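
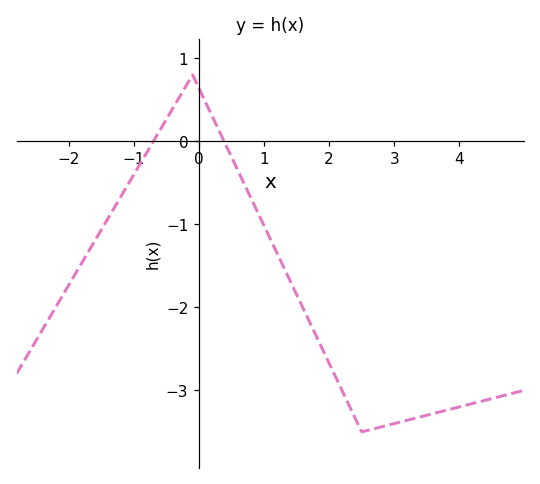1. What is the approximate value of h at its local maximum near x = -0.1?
0.8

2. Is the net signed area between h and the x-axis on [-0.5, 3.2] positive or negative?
negative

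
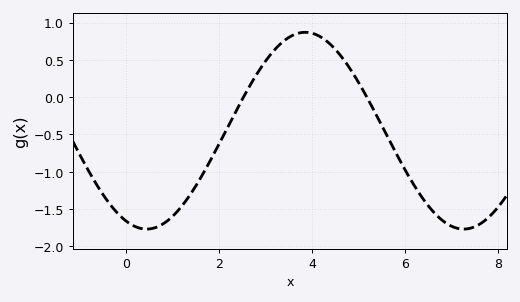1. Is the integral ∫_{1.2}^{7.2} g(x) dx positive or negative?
negative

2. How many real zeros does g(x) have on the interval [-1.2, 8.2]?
2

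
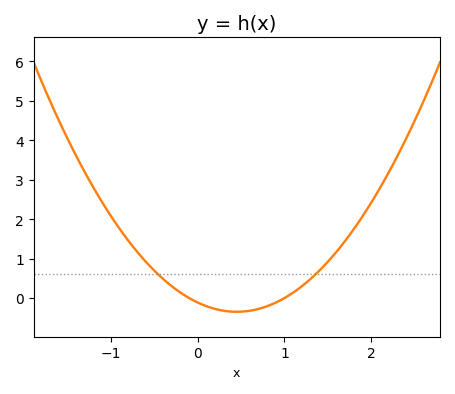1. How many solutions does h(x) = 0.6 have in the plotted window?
2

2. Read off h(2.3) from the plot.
3.59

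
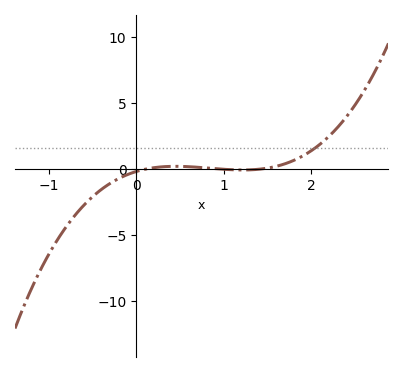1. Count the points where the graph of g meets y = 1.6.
1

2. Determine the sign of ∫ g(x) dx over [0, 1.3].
positive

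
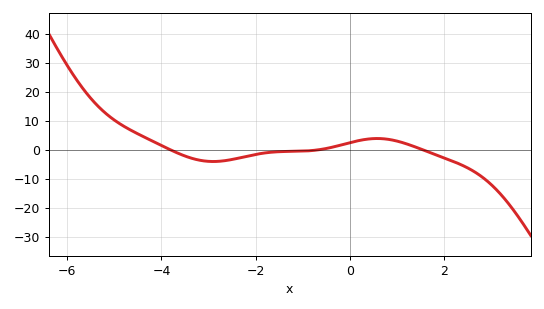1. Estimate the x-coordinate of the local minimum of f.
-2.9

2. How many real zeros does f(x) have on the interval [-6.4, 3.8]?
3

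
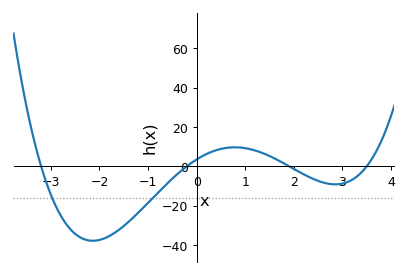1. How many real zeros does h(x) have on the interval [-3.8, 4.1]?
4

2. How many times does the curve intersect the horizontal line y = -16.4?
2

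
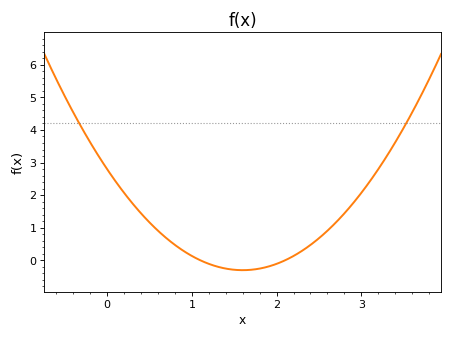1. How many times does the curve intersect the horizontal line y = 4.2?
2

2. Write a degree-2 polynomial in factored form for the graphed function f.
y = 1.21(x - 1.1)(x - 2.1)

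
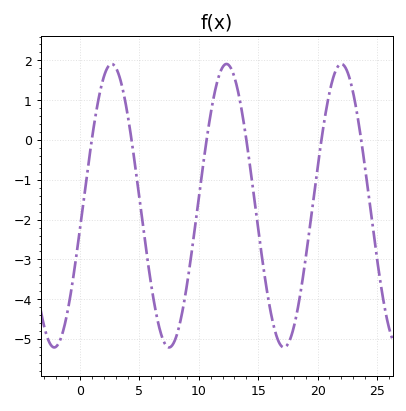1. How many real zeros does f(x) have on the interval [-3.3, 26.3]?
6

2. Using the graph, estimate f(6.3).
-4.19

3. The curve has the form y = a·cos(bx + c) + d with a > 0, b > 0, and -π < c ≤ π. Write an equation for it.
y = 3.56cos(0.65x - 1.73) - 1.65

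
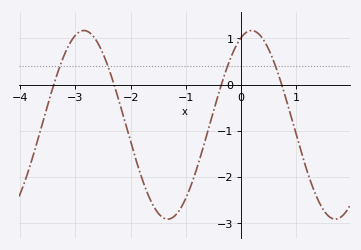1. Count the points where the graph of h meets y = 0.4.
4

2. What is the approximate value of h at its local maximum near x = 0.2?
1.17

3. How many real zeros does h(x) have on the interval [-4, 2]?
4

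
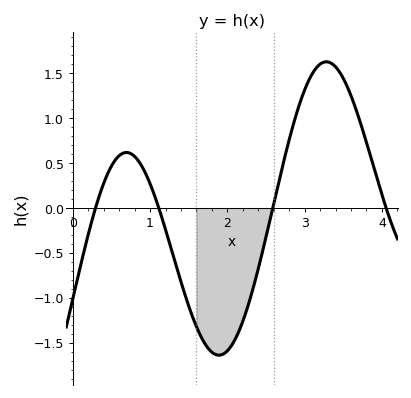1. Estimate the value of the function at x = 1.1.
0.034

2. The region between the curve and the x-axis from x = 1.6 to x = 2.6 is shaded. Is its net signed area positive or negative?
negative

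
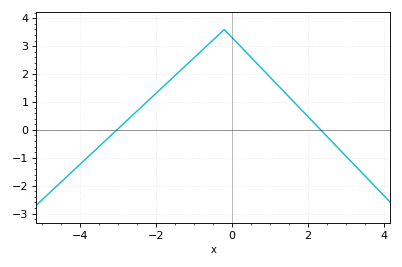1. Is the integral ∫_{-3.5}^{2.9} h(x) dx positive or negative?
positive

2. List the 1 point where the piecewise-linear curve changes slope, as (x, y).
(-0.2, 3.6)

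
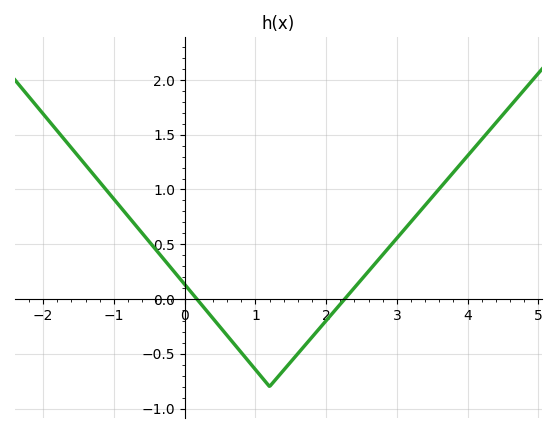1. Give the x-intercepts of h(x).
0.2, 2.3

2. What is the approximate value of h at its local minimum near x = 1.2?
-0.8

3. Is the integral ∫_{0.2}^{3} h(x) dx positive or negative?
negative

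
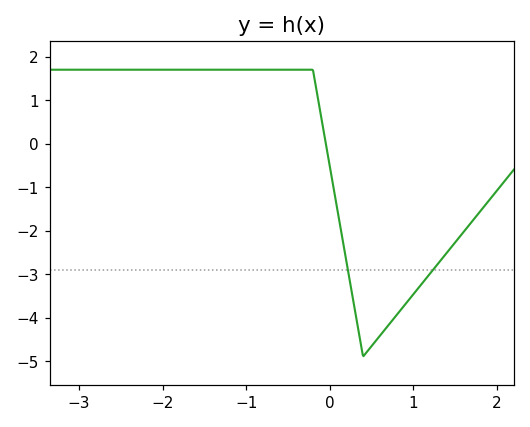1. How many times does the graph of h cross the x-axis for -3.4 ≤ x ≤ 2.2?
1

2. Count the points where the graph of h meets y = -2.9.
2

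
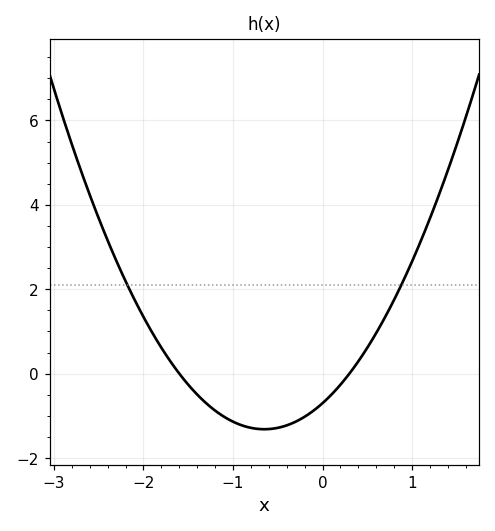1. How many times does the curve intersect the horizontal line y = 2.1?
2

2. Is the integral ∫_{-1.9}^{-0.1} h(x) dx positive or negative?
negative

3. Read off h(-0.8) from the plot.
-1.28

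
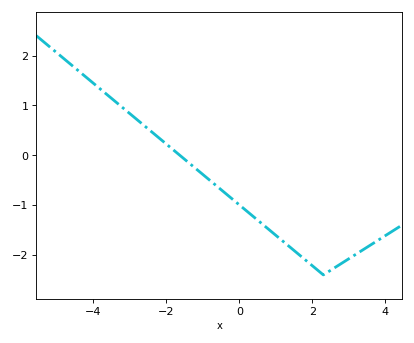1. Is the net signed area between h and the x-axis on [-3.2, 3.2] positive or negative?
negative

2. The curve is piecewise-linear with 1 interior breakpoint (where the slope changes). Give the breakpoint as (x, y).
(2.3, -2.4)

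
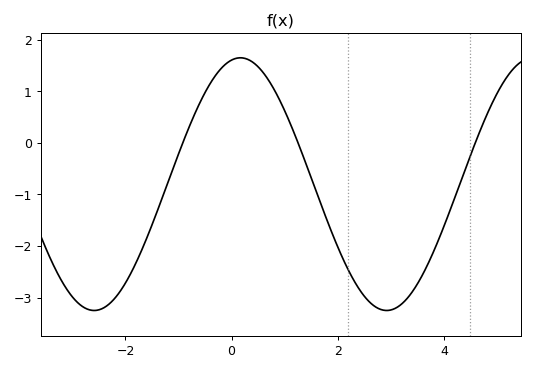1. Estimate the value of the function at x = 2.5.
-2.97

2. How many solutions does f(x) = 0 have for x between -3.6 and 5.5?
3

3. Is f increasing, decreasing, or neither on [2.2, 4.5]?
neither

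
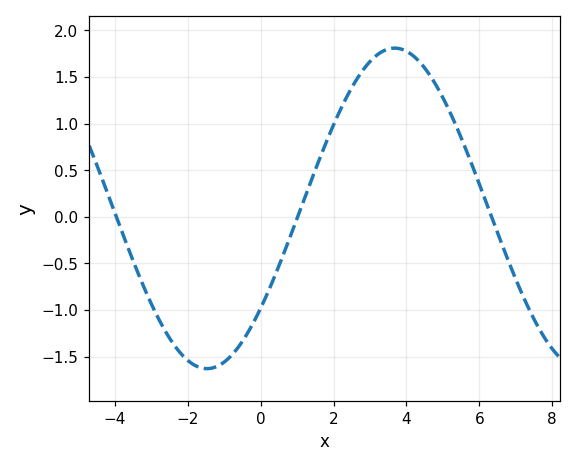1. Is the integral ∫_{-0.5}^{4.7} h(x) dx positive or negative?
positive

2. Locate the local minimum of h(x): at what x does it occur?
-1.4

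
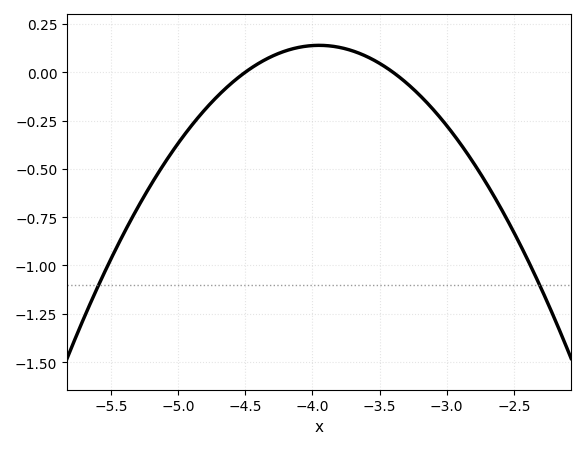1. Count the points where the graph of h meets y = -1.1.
2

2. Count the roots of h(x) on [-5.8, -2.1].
2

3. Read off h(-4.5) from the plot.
0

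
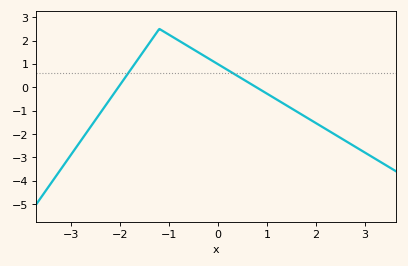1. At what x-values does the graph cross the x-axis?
-2, 0.8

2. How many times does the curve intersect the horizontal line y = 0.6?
2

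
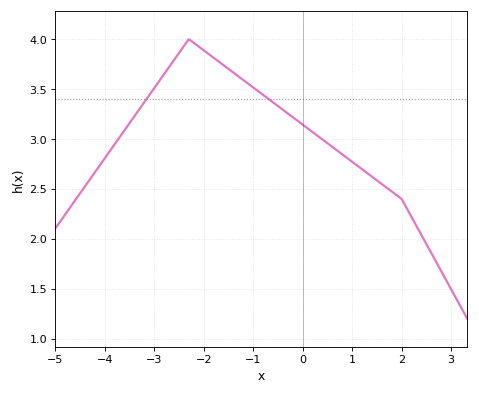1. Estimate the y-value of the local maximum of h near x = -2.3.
4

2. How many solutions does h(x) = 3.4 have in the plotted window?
2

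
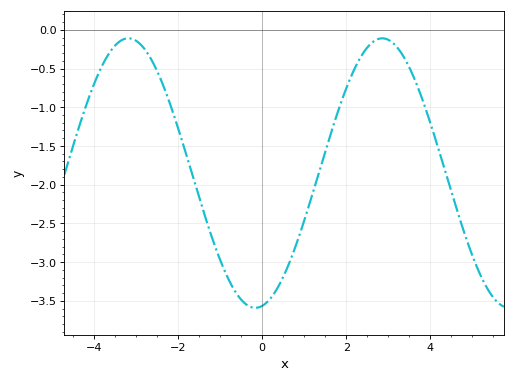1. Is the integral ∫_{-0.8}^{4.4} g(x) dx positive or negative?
negative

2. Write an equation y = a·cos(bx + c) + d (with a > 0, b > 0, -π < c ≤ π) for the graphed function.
y = 1.74cos(1x - 3) - 1.85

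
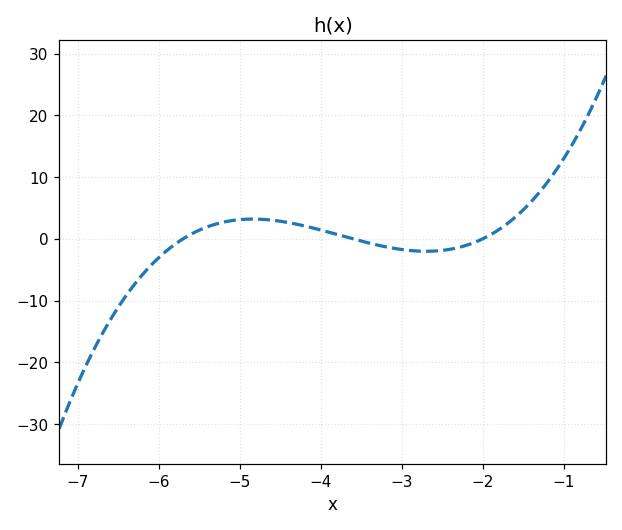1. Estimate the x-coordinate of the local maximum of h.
-4.84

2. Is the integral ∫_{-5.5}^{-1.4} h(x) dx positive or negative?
positive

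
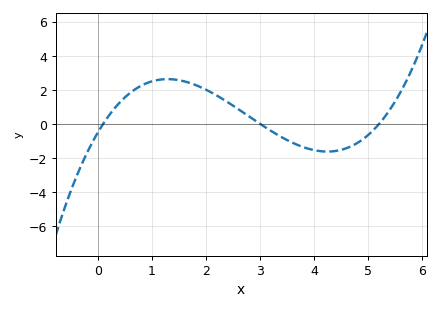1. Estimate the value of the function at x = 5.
-0.6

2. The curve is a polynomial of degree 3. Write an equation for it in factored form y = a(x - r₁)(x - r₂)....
y = 0.33(x - 0.1)(x - 3)(x - 5.2)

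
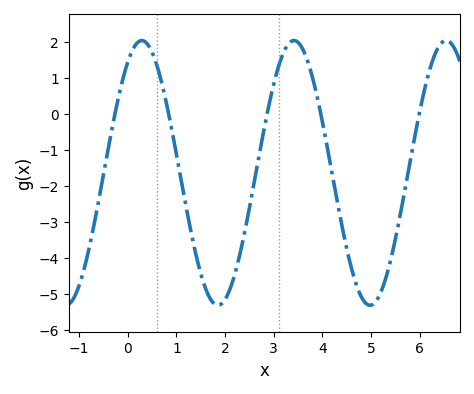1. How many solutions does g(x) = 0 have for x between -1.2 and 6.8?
5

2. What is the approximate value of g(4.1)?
-0.934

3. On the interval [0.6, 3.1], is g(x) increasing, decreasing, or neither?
neither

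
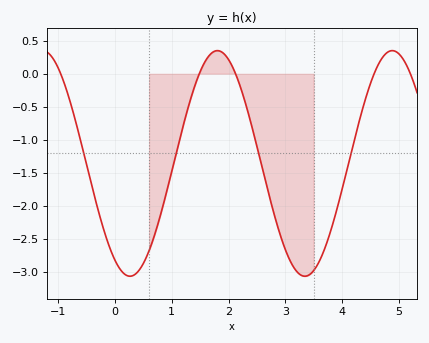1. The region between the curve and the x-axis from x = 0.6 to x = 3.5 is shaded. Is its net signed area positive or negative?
negative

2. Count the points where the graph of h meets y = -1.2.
4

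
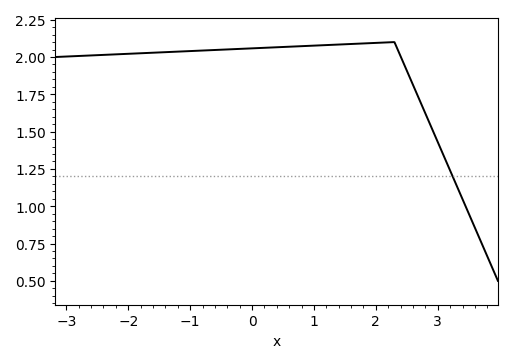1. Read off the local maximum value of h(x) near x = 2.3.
2.1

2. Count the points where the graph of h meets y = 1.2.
1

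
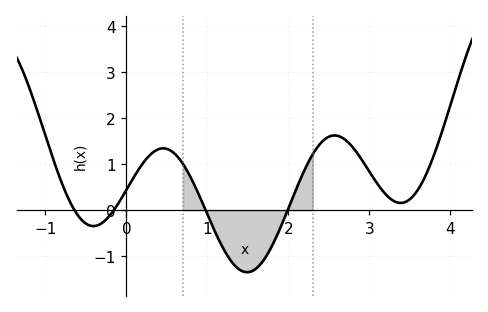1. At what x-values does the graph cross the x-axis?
-0.64, -0.155, 0.979, 1.99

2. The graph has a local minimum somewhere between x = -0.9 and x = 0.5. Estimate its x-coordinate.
-0.408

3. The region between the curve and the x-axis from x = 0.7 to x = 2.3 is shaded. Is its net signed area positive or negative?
negative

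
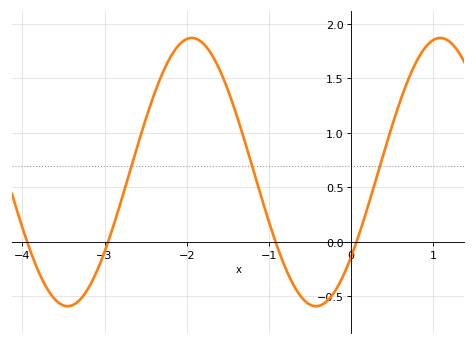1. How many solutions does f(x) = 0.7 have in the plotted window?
3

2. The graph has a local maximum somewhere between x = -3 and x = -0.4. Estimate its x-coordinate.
-1.9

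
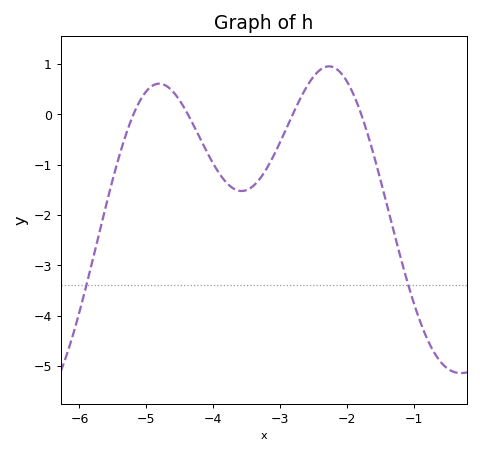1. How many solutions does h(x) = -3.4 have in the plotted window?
2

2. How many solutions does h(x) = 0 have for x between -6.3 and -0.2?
4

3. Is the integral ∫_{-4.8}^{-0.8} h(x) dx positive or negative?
negative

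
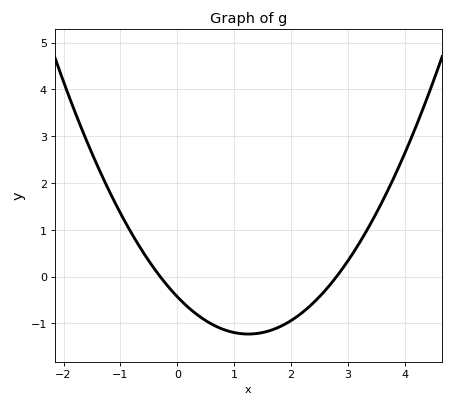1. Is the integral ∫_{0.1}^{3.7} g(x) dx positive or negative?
negative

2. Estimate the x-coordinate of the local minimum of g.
1.2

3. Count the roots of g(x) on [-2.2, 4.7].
2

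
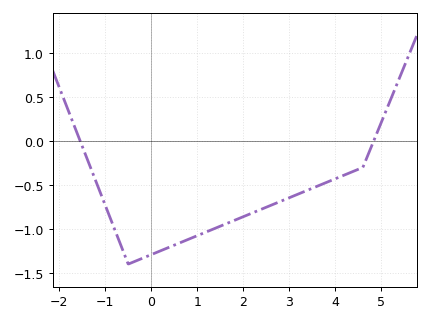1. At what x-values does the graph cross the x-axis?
-1.6, 4.8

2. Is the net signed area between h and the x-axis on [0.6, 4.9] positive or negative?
negative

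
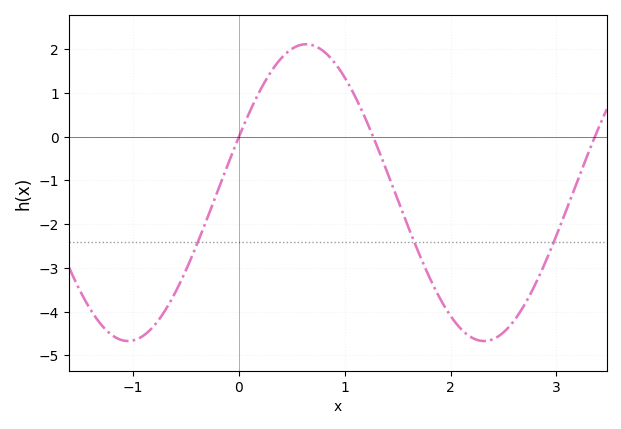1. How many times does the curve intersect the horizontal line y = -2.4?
3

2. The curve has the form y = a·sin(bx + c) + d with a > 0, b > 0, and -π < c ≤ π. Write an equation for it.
y = 3.39sin(1.9x + 0.38) - 1.28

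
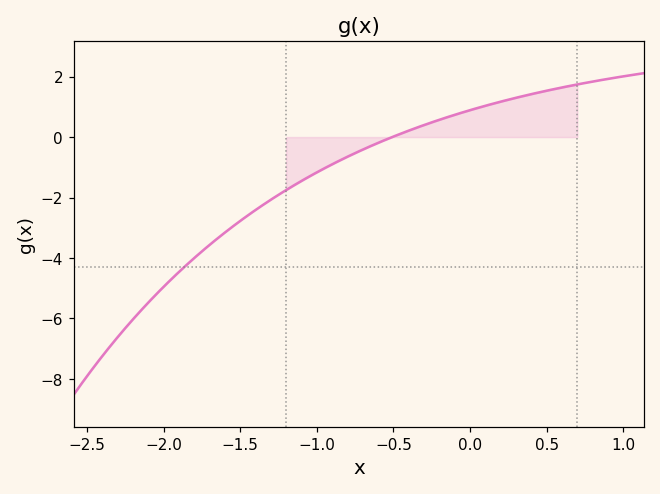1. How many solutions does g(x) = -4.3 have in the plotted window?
1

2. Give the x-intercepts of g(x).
-0.508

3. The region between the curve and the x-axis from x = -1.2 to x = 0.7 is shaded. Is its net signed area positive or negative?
positive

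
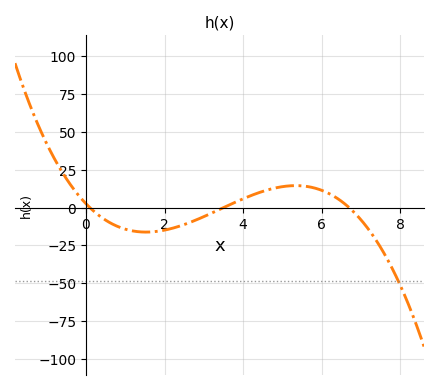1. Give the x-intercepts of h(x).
0.1, 3.5, 6.7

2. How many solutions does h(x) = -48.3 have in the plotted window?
1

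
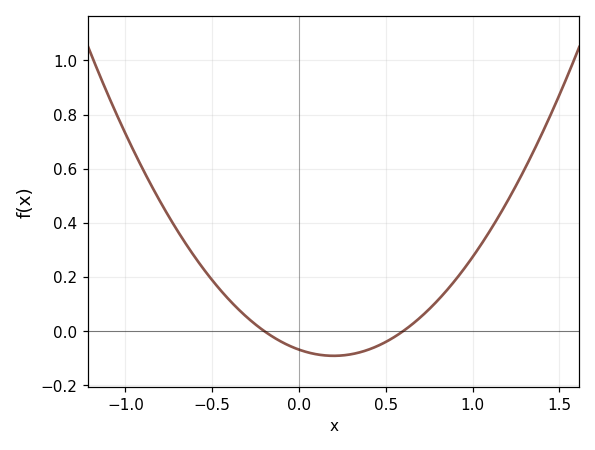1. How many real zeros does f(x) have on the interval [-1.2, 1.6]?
2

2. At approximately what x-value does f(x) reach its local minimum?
0.2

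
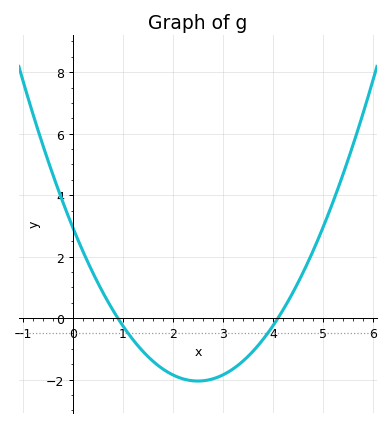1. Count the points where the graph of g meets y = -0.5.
2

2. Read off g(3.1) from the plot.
-1.8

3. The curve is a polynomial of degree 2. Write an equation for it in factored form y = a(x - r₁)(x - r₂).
y = 0.8(x - 0.9)(x - 4.1)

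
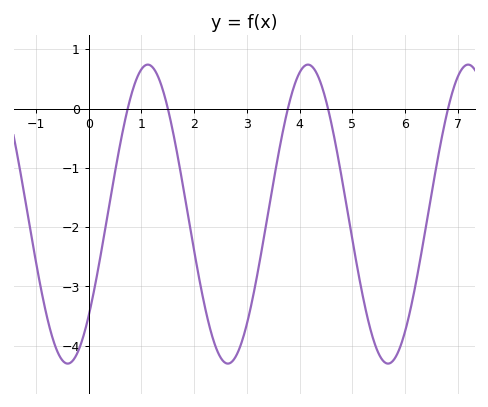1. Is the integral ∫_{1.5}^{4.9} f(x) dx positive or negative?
negative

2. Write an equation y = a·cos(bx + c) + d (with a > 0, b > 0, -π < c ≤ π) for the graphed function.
y = 2.52cos(2.1x - 2.3) - 1.78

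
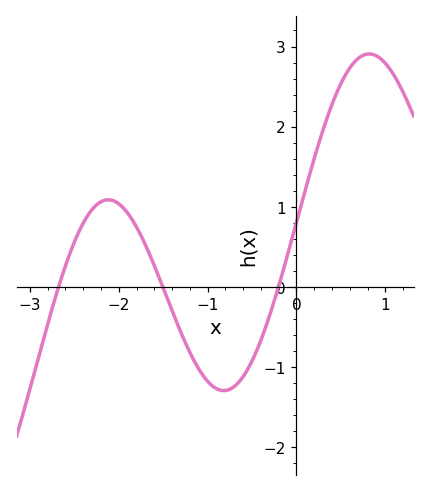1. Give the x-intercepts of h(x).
-2.68, -1.5, -0.203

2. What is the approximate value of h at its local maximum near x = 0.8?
2.91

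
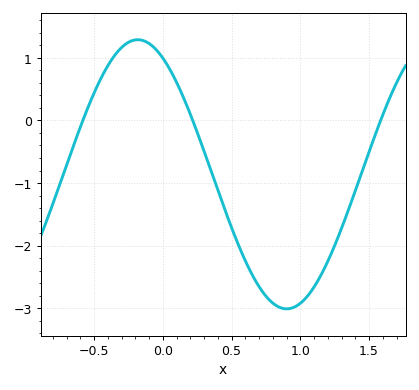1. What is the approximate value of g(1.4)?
-1.12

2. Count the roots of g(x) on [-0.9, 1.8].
3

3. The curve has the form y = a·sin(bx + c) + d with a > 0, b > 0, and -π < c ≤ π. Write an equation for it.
y = 2.15sin(2.9x + 2.1) - 0.86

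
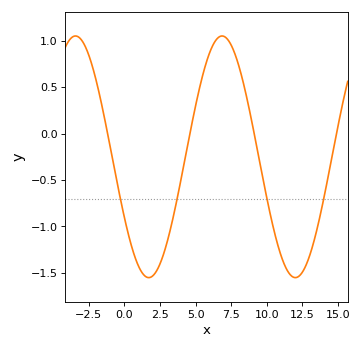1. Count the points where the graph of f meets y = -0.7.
4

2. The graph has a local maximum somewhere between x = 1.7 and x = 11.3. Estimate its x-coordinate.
6.85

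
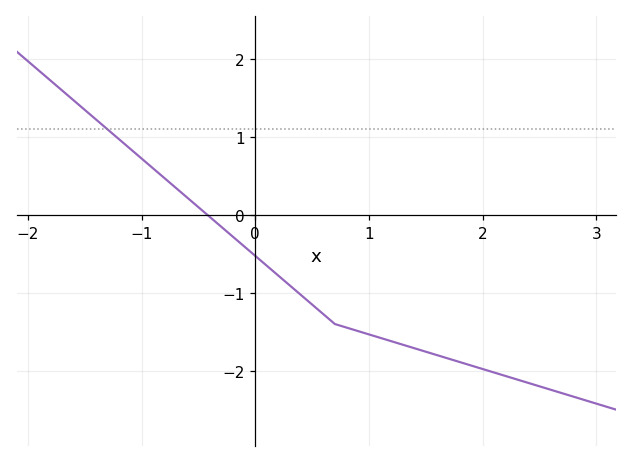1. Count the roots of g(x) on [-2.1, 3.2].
1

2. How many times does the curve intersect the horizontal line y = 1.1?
1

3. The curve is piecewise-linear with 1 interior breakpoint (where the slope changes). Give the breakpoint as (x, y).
(0.7, -1.4)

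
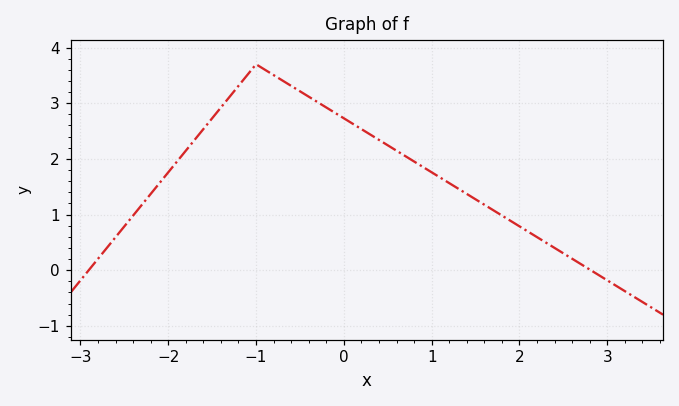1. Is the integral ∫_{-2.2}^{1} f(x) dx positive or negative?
positive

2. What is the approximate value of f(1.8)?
1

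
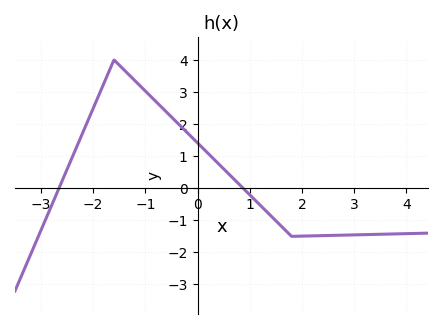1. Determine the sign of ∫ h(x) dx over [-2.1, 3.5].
positive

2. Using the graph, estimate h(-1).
3.03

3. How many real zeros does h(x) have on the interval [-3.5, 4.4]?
2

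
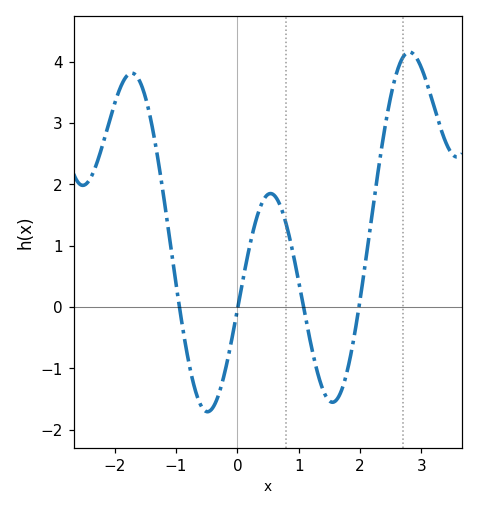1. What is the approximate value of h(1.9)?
-0.508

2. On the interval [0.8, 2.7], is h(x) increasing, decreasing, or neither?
neither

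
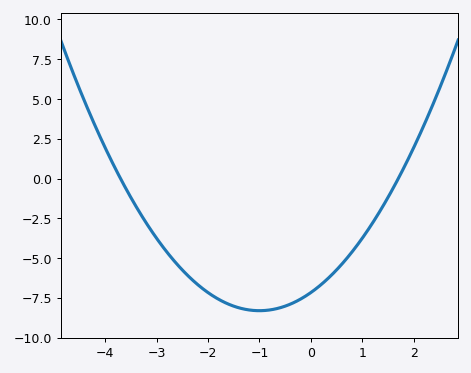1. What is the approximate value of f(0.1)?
-7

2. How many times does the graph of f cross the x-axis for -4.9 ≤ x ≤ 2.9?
2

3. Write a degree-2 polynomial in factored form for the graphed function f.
y = 1.14(x + 3.7)(x - 1.7)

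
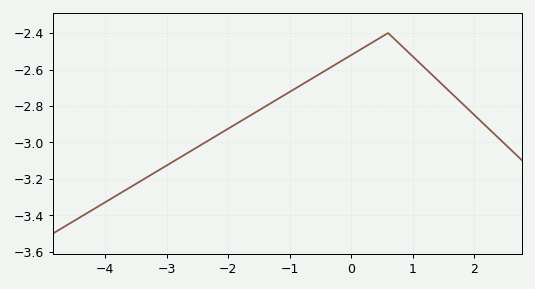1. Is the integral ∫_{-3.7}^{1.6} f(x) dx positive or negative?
negative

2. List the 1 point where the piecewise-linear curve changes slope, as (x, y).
(0.6, -2.4)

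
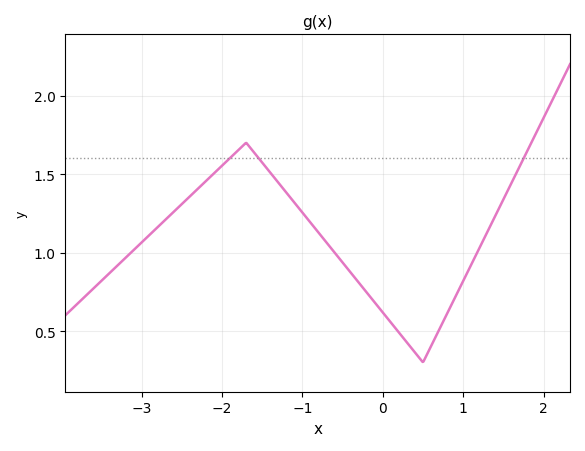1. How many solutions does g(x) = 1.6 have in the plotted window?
3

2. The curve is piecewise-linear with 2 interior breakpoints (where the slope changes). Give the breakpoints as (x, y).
(-1.7, 1.7); (0.5, 0.3)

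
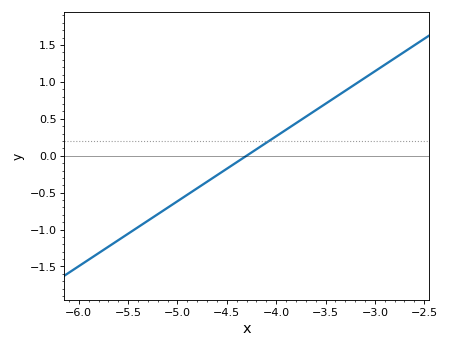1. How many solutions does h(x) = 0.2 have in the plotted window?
1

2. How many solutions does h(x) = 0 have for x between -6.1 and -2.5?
1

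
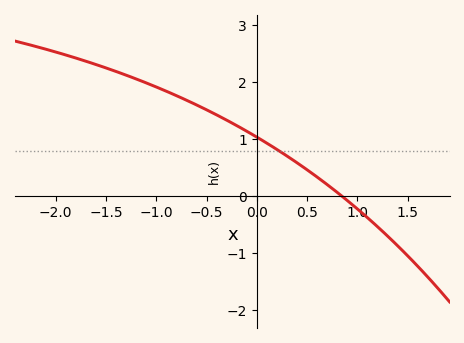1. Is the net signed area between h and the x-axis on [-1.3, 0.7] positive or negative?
positive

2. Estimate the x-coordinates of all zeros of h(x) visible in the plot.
0.8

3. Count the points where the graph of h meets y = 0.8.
1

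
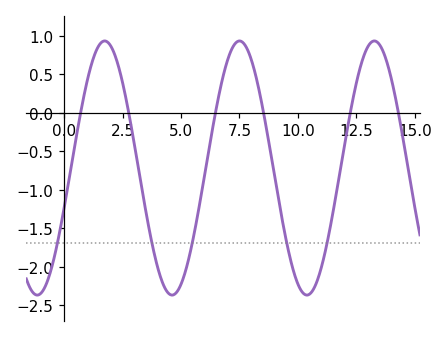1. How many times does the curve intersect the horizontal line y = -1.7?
5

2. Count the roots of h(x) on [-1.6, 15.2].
6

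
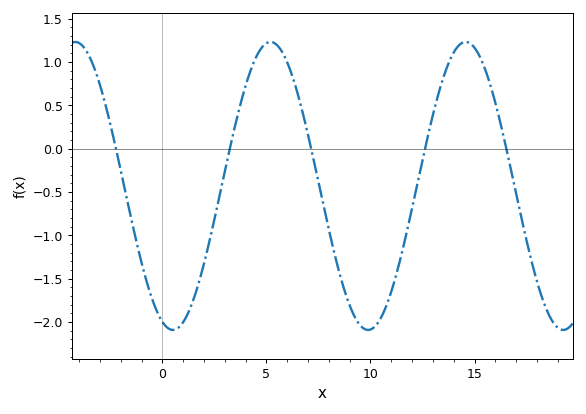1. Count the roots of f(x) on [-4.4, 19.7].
5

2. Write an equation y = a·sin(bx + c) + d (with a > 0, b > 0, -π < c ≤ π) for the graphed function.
y = 1.66sin(0.67x - 1.9) - 0.43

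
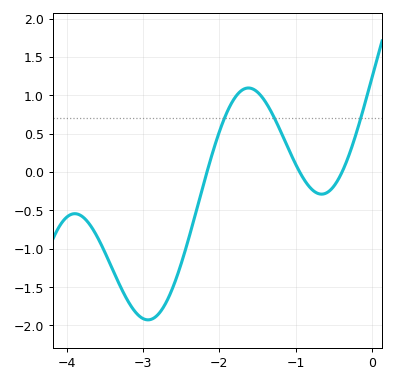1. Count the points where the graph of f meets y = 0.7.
3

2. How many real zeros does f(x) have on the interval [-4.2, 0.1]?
3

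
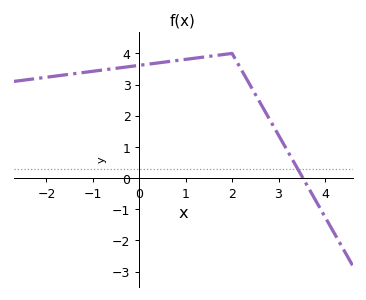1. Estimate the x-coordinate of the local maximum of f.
2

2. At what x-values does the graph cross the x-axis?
3.53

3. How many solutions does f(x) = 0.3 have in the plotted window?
1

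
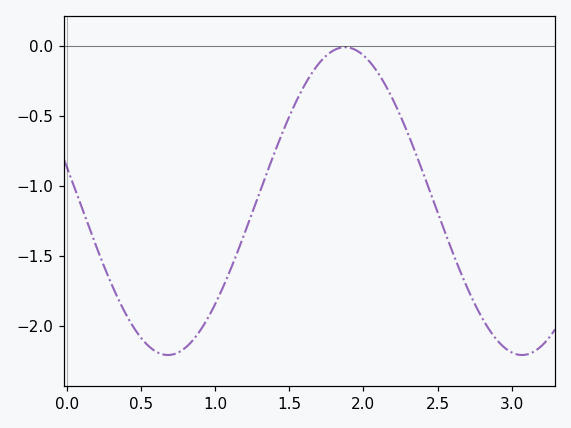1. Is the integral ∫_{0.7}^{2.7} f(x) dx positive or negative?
negative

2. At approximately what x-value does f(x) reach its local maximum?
1.88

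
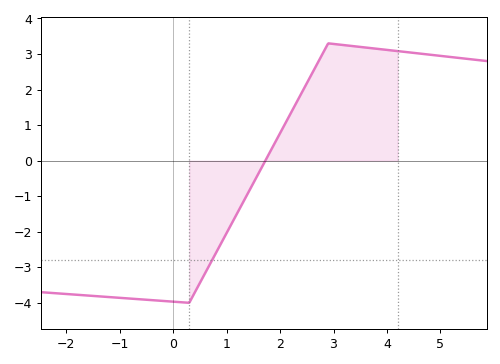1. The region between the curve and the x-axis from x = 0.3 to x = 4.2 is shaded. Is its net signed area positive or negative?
positive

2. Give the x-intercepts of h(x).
1.8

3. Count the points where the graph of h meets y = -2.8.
1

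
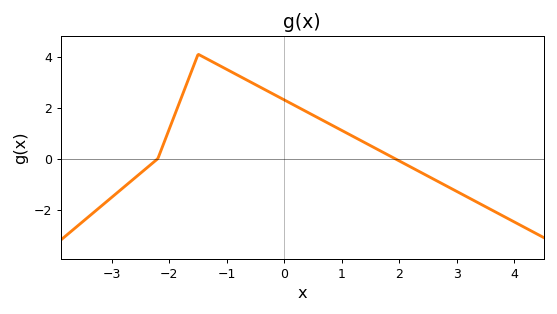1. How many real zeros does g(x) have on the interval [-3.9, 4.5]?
2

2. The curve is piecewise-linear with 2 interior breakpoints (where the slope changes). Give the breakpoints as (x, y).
(-2.2, 0); (-1.5, 4.1)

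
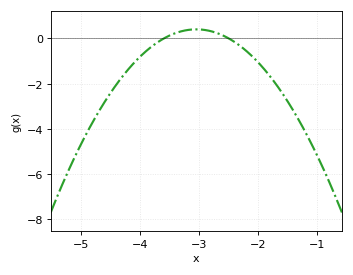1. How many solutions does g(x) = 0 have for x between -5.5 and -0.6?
2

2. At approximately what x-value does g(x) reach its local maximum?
-3.05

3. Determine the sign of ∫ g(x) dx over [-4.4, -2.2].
negative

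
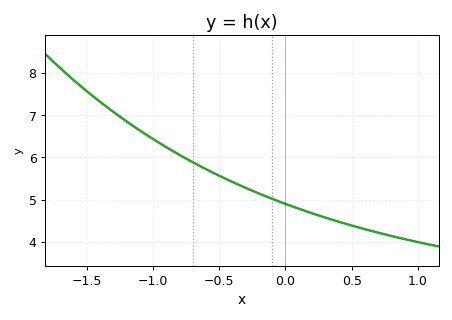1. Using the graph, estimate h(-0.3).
5.28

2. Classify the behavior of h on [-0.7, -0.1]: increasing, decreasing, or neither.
decreasing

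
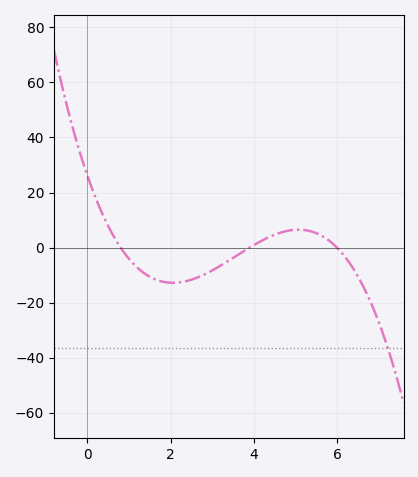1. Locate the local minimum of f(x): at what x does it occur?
2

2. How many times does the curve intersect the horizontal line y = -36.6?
1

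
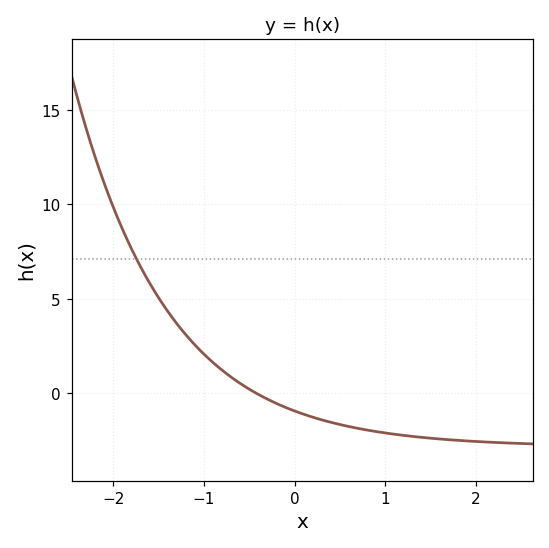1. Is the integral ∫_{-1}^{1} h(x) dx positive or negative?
negative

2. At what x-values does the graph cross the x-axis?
-0.423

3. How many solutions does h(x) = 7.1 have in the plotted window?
1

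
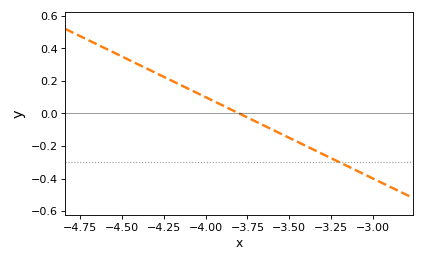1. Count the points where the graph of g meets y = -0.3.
1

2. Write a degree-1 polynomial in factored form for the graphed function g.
y = -0.5(x + 3.8)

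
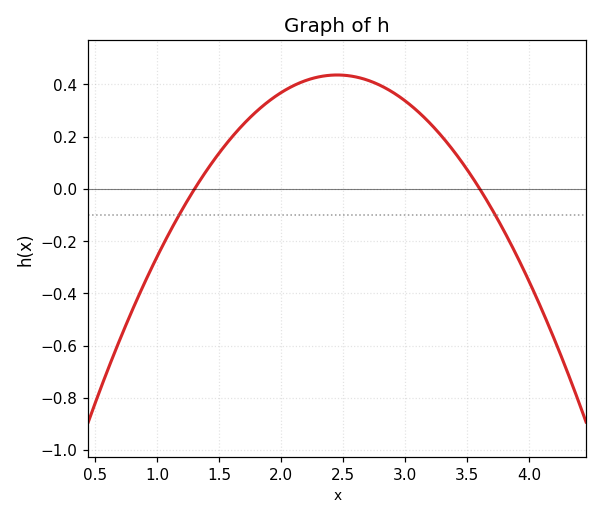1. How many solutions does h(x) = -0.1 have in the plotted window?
2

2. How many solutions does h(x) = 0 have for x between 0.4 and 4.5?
2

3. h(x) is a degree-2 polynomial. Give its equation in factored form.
y = -0.33(x - 1.3)(x - 3.6)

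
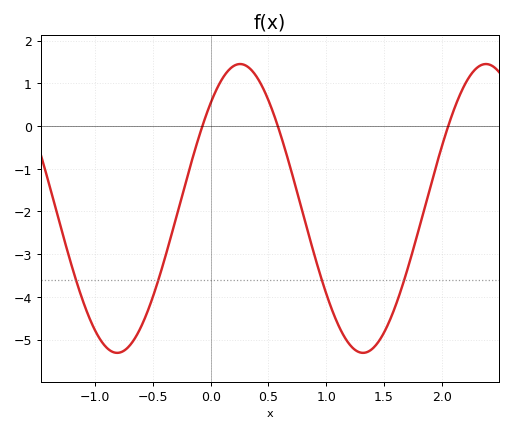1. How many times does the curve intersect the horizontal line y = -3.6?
4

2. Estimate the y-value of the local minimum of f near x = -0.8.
-5.3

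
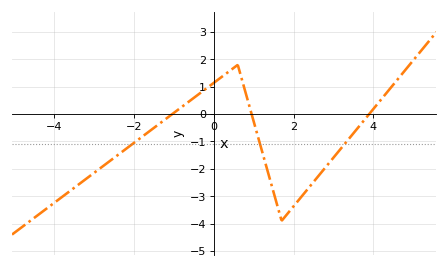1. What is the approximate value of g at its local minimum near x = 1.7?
-3.89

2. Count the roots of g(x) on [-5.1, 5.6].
3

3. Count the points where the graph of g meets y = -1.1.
3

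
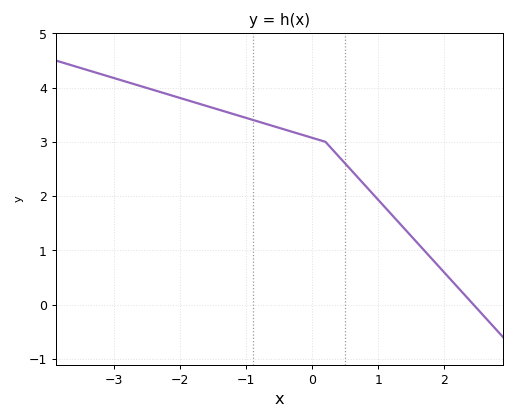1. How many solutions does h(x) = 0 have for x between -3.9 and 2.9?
1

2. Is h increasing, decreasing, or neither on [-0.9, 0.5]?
decreasing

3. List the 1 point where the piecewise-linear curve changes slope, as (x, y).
(0.2, 3)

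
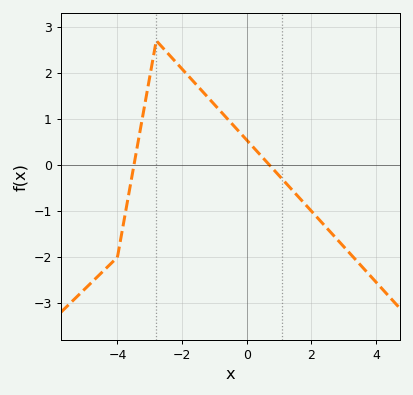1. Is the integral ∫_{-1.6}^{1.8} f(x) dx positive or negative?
positive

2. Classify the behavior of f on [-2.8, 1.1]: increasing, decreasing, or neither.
decreasing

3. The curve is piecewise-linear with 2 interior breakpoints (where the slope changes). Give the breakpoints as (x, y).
(-4, -2); (-2.8, 2.7)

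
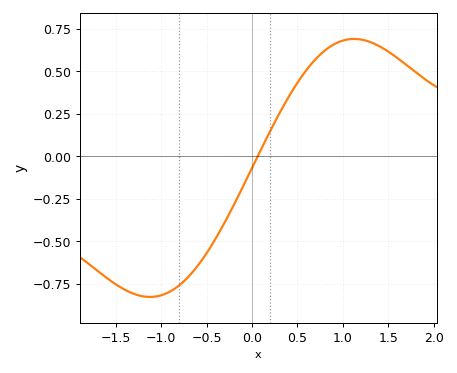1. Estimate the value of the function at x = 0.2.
0.149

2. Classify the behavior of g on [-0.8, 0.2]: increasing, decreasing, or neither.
increasing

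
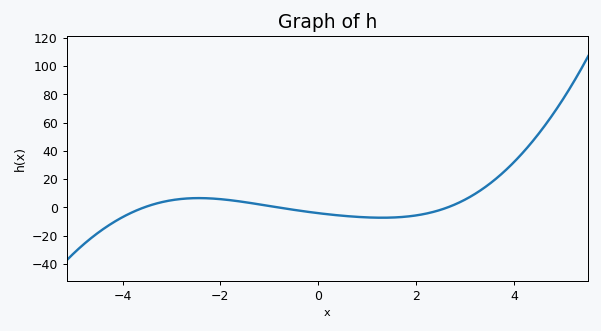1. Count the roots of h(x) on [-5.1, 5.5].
3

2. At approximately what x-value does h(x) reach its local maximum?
-2.44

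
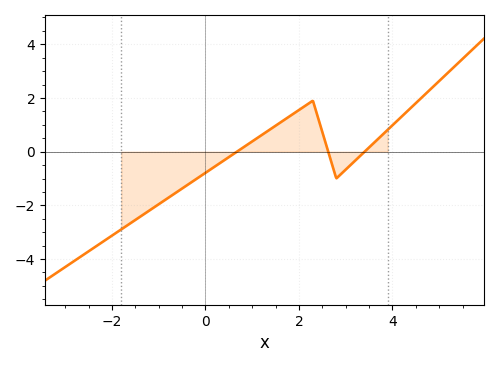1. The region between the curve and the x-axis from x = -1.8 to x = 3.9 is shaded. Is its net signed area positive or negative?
negative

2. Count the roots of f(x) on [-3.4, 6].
3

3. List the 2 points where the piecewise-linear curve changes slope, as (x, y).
(2.3, 1.9); (2.8, -1)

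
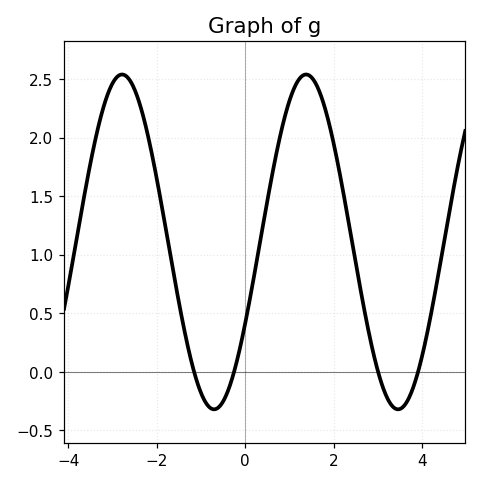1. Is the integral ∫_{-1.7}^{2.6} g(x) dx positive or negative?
positive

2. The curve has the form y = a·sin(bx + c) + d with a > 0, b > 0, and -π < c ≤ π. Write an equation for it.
y = 1.43sin(1.5x - 0.51) + 1.11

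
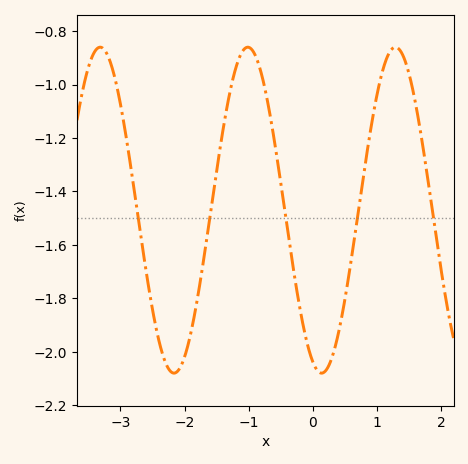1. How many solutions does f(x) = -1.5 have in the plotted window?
5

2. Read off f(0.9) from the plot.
-1.16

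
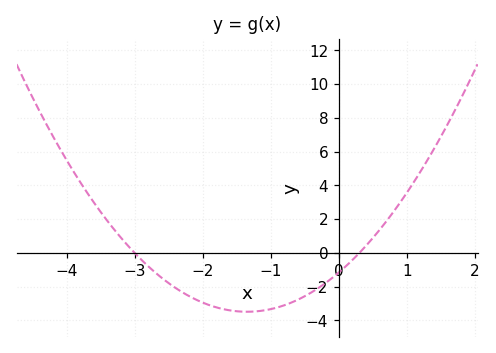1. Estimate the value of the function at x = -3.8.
4.2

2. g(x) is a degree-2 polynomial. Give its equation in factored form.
y = 1.28(x + 3)(x - 0.3)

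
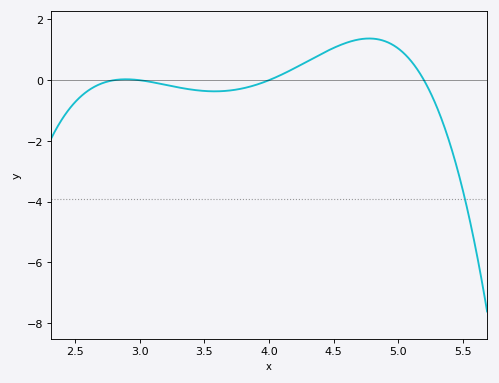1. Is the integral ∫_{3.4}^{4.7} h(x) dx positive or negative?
positive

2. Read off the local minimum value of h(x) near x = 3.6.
-0.4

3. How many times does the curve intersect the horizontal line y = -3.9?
1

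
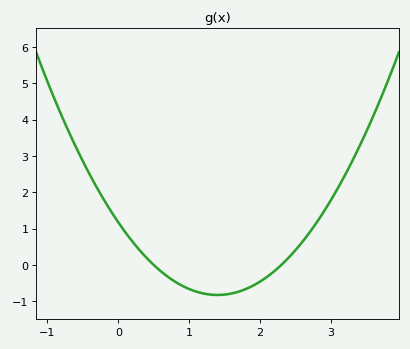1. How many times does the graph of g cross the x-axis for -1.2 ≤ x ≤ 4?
2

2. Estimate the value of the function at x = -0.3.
2.12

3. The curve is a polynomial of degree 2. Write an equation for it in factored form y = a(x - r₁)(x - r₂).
y = 1.02(x - 0.5)(x - 2.3)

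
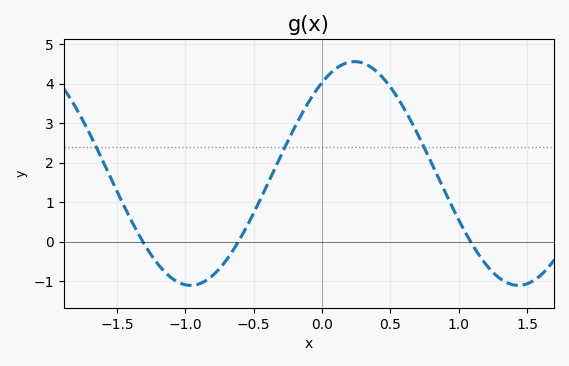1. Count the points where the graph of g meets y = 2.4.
3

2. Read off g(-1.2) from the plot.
-0.6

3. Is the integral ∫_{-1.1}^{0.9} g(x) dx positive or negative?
positive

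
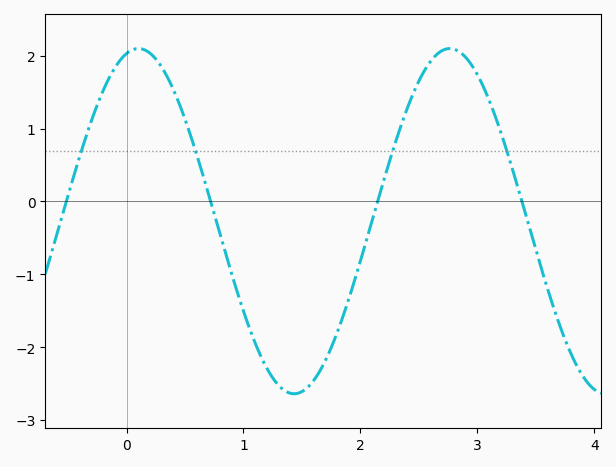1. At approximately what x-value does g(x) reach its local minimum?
1.4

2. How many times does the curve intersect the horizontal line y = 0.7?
4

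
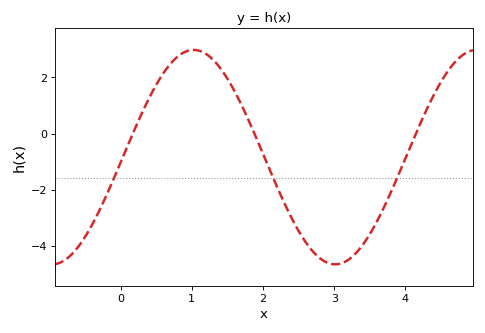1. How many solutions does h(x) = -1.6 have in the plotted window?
3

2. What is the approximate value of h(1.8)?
0.4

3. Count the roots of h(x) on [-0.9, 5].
3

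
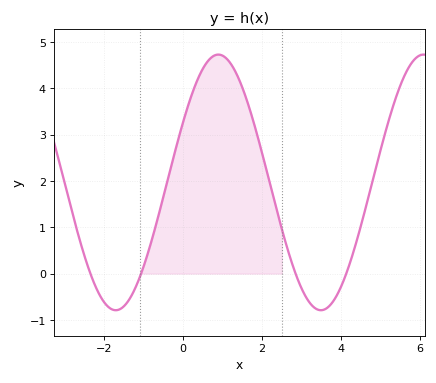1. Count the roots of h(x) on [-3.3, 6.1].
4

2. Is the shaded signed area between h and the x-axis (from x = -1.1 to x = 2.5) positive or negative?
positive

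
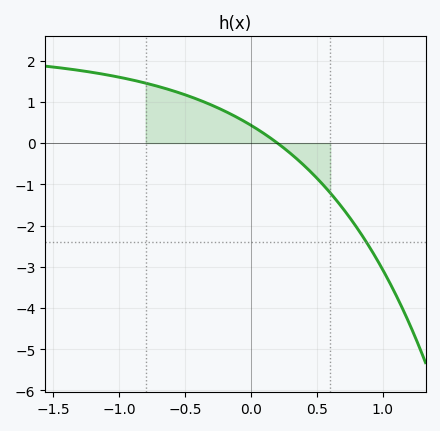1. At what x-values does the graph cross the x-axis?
0.2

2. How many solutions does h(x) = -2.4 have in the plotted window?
1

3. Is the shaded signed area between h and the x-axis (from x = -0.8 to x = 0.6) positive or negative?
positive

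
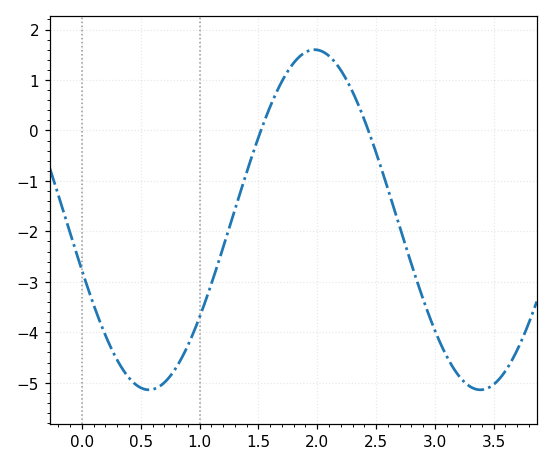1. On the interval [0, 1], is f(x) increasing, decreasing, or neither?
neither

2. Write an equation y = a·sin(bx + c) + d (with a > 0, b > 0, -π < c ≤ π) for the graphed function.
y = 3.37sin(2.23x - 2.84) - 1.77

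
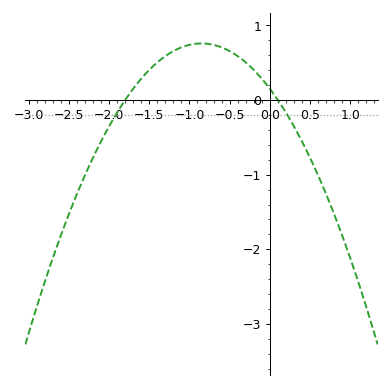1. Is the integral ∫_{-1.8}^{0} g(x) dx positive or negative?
positive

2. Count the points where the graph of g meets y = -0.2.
2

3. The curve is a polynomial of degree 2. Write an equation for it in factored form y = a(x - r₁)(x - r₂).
y = -0.84(x + 1.8)(x - 0.1)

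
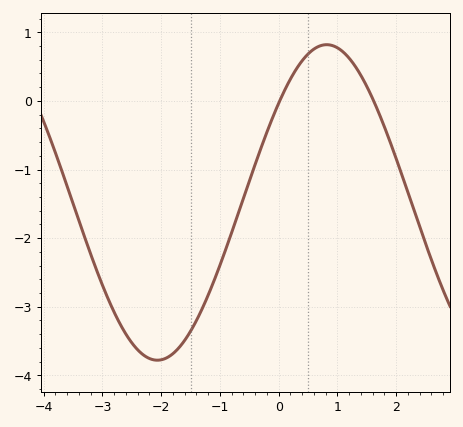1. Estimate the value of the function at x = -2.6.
-3.4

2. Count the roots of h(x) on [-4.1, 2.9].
2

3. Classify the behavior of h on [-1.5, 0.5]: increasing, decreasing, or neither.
increasing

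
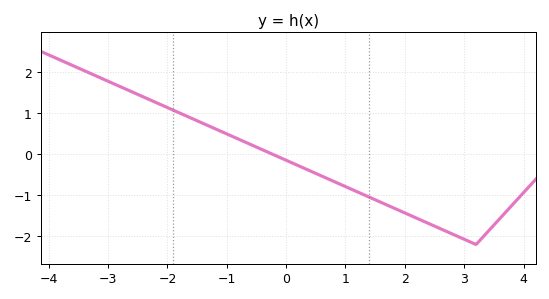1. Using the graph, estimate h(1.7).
-1.2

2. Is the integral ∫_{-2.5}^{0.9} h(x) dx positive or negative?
positive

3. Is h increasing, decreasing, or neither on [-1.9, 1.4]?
decreasing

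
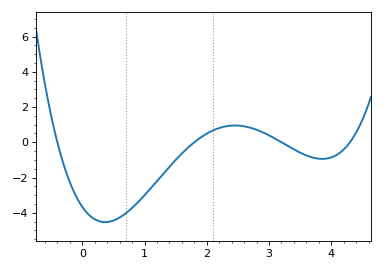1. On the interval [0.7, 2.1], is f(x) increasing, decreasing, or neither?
increasing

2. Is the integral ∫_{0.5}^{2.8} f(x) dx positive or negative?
negative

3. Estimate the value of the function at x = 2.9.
0.564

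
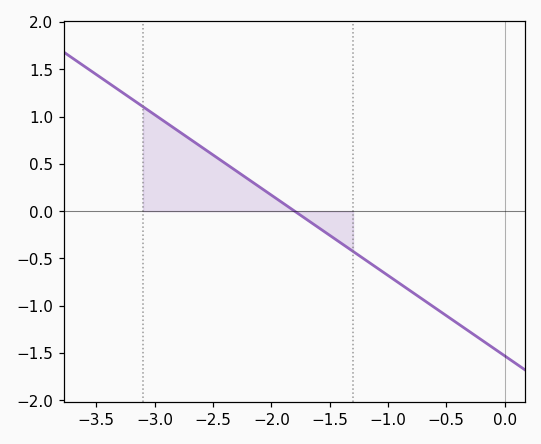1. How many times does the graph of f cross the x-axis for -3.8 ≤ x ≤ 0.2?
1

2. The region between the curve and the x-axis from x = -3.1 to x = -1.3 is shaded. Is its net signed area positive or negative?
positive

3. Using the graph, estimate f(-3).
1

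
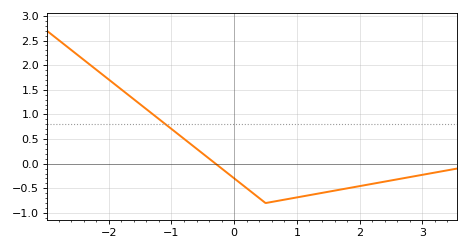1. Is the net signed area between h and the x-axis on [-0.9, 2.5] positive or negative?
negative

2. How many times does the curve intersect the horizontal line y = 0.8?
1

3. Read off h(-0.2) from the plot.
-0.098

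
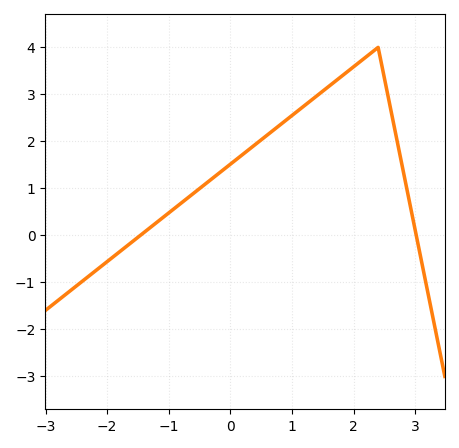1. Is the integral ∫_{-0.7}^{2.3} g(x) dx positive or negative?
positive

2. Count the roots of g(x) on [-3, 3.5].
2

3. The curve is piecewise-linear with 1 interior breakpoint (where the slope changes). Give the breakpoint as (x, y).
(2.4, 4)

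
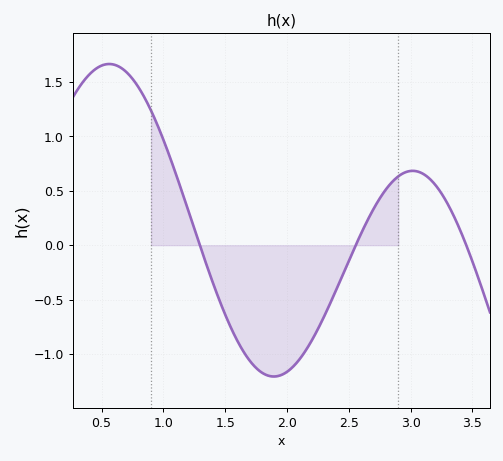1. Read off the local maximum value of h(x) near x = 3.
0.683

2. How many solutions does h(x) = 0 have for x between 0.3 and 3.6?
3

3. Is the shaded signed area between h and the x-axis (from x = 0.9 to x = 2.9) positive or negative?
negative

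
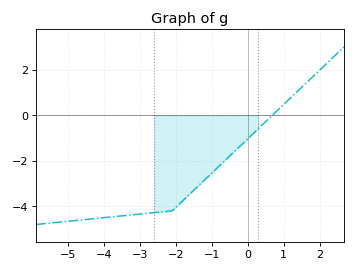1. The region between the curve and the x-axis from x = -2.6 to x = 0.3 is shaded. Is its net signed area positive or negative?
negative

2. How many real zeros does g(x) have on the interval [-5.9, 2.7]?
1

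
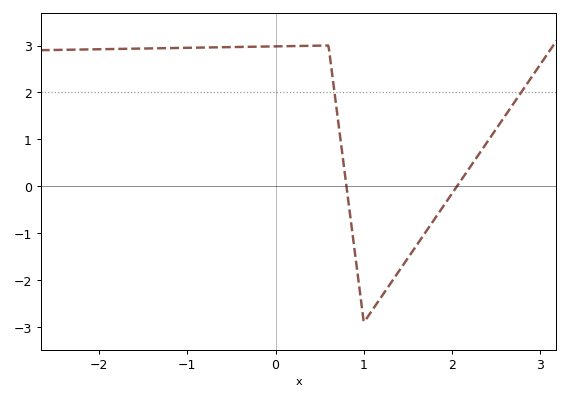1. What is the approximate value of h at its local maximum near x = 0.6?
3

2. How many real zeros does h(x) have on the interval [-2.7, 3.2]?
2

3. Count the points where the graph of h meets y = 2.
2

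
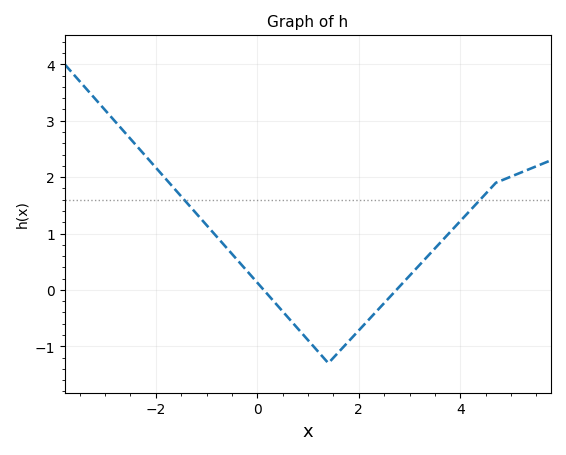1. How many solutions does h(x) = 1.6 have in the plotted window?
2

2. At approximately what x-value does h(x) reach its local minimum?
1.4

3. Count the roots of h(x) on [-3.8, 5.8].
2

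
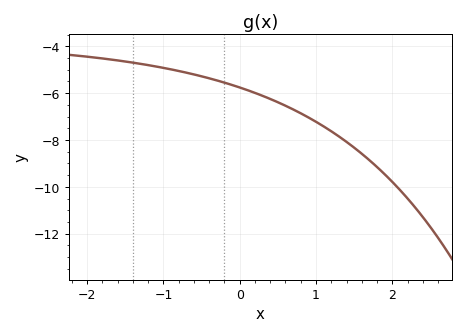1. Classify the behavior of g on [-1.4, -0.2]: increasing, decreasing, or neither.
decreasing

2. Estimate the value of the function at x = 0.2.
-5.99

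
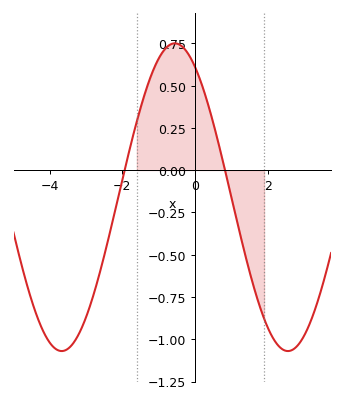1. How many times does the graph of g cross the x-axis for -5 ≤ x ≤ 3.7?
2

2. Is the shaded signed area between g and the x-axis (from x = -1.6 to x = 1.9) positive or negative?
positive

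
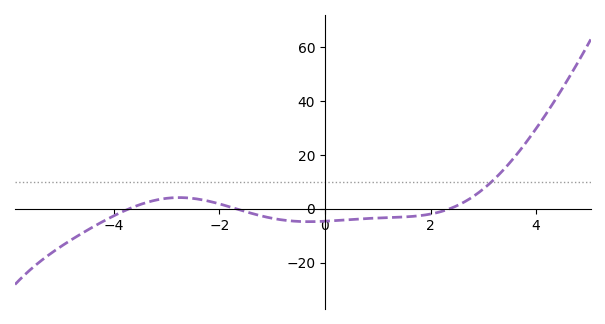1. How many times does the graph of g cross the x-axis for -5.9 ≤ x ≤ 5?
3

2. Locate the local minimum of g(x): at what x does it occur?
-0.4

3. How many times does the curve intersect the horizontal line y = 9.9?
1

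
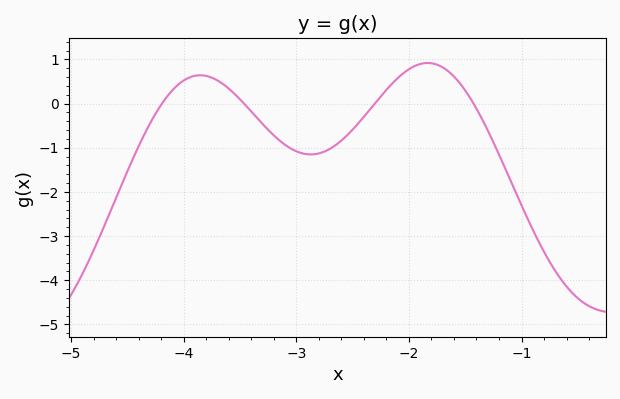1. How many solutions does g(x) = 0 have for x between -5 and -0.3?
4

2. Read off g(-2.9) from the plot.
-1.15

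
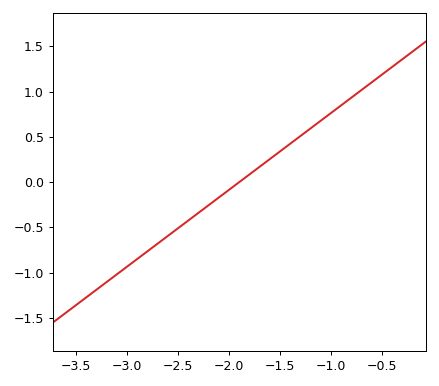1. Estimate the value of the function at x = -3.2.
-1.1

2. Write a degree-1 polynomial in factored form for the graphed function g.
y = 0.85(x + 1.9)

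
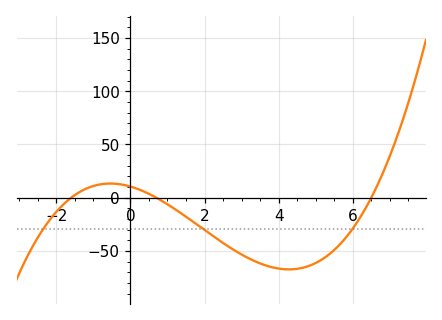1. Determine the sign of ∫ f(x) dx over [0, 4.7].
negative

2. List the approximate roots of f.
-1.6, 0.6, 6.4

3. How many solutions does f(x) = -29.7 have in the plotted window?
3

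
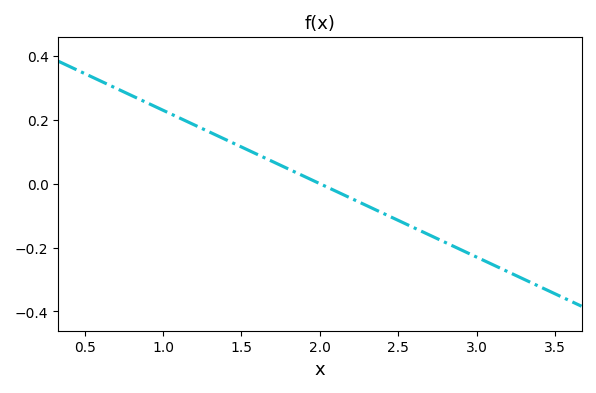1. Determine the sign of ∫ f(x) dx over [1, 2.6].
positive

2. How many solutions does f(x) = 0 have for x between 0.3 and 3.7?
1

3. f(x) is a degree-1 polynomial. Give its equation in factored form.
y = -0.23(x - 2)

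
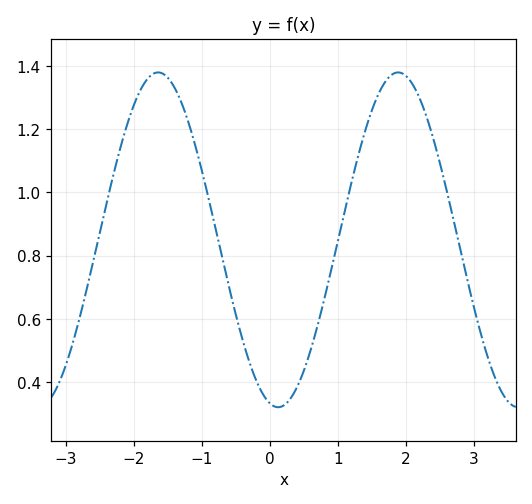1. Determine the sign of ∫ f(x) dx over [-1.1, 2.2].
positive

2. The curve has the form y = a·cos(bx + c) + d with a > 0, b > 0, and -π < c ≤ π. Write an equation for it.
y = 0.53cos(1.8x + 2.9) + 0.85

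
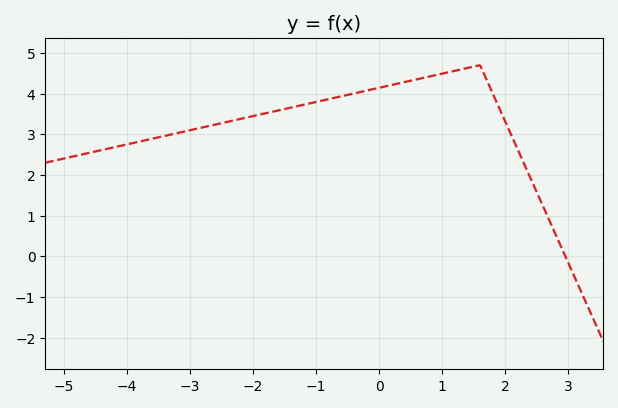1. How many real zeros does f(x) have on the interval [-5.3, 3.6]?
1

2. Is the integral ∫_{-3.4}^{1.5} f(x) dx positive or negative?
positive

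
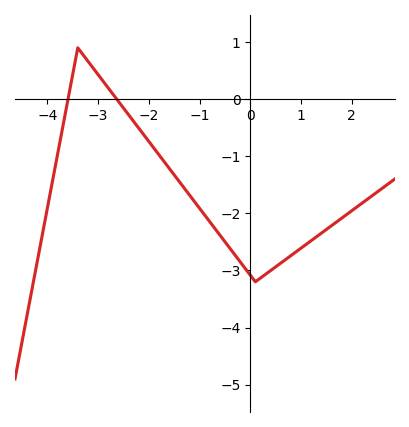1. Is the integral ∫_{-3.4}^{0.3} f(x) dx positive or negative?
negative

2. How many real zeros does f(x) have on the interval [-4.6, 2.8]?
2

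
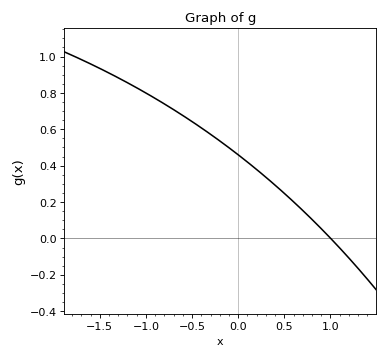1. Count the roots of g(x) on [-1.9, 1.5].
1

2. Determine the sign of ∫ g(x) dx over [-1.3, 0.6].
positive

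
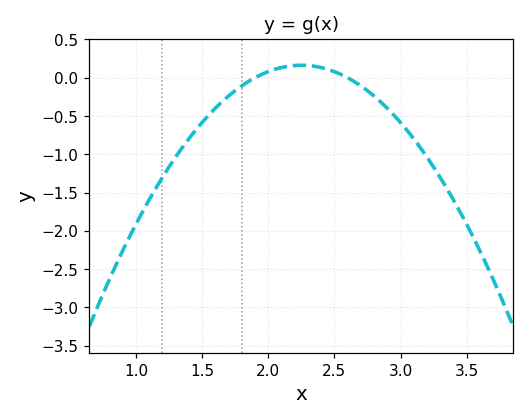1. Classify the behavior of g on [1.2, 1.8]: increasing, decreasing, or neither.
increasing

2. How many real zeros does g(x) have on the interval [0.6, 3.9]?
2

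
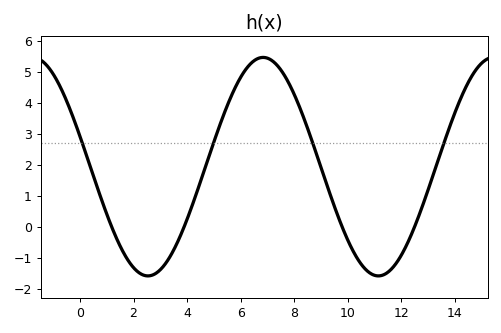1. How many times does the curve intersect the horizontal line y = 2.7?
4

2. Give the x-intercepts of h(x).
1.2, 3.8, 9.8, 12.4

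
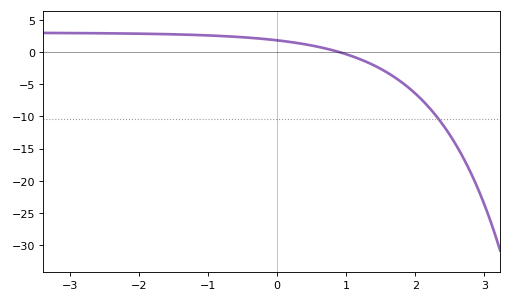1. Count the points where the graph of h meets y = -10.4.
1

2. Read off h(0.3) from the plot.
1.5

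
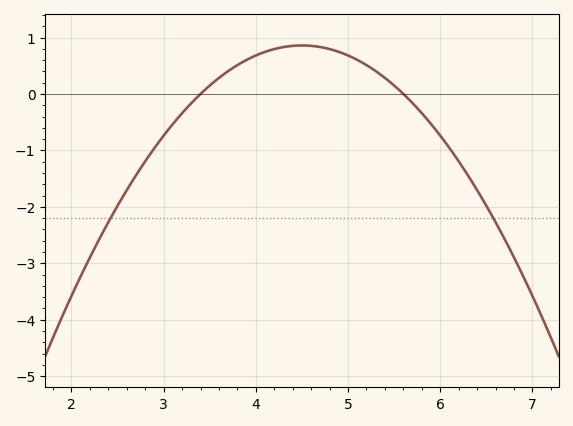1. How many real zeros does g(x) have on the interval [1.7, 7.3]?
2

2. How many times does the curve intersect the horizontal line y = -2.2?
2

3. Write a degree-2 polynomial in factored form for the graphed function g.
y = -0.71(x - 3.4)(x - 5.6)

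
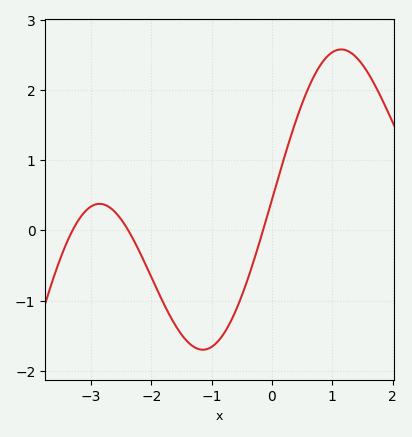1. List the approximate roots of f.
-3.3, -2.38, -0.149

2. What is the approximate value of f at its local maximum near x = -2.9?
0.379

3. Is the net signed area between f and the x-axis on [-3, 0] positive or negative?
negative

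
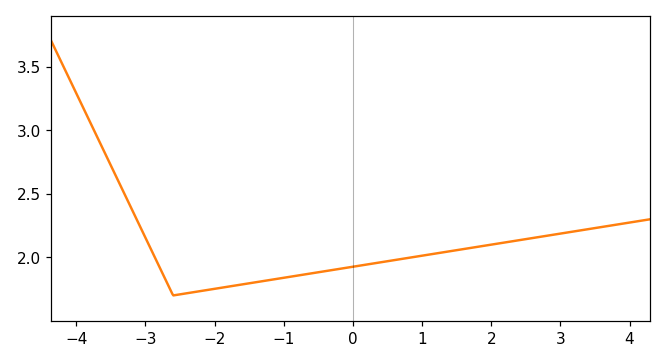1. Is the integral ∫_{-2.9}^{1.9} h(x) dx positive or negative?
positive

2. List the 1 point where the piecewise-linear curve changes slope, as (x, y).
(-2.6, 1.7)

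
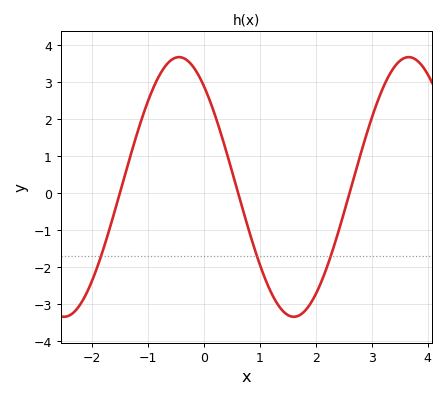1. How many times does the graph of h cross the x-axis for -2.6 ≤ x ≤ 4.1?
3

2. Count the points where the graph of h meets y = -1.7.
3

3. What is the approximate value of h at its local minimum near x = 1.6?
-3.3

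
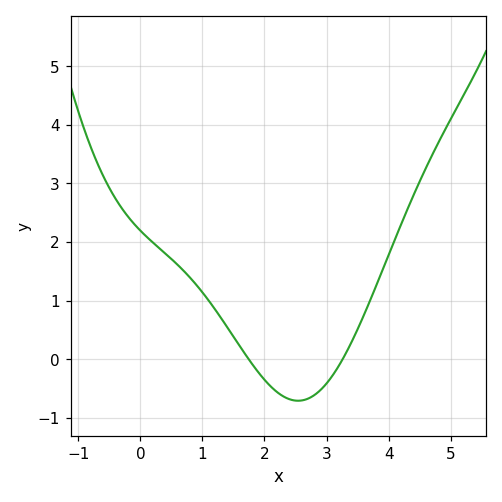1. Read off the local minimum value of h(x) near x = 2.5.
-0.709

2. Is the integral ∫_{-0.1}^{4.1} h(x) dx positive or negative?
positive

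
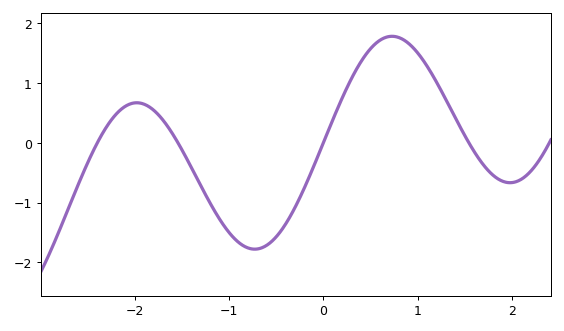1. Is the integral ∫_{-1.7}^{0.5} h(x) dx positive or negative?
negative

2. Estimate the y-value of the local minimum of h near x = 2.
-0.668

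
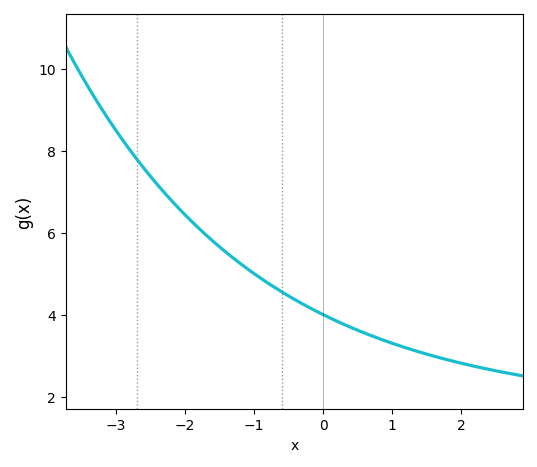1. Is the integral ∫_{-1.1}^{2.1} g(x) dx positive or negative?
positive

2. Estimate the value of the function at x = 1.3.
3.15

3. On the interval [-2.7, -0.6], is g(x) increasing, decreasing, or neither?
decreasing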